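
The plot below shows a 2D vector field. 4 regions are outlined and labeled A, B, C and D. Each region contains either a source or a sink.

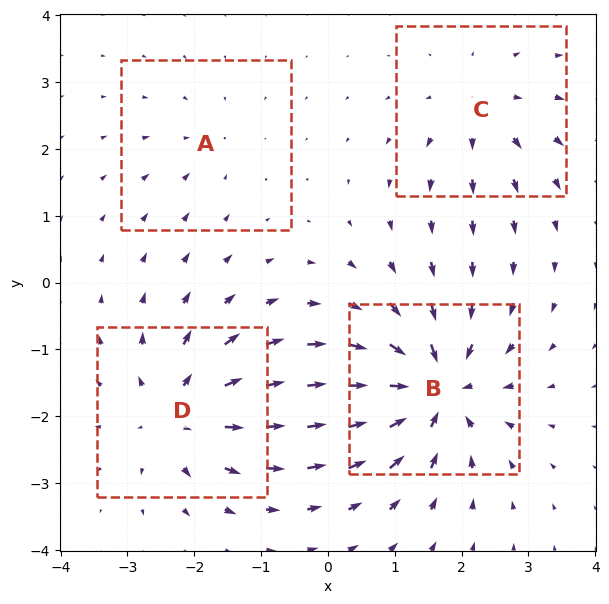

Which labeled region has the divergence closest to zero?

Divergence at each region's feature centre — A: about -2, B: about -8, C: about +4, D: about +6. Region A is closest to zero.

A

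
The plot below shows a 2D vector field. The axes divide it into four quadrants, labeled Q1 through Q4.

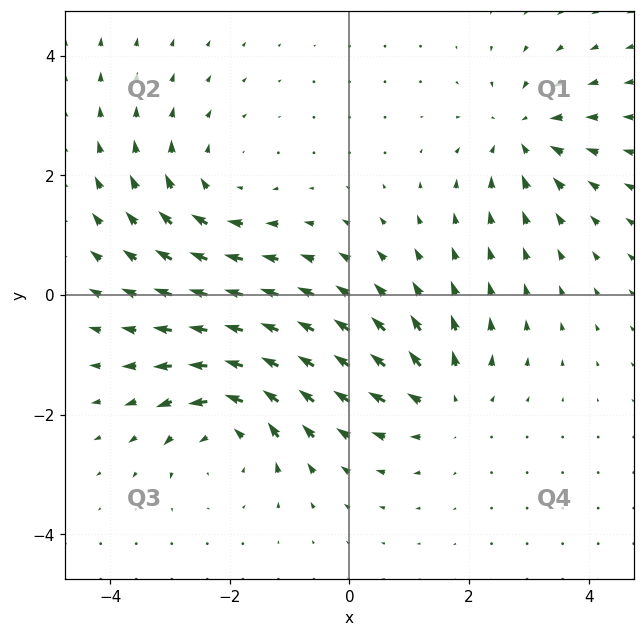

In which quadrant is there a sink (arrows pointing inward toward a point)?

The sink sits at approximately (2.9, 2.7), which lies in quadrant Q1. The divergence there is about -4, negative as expected for a sink.

Q1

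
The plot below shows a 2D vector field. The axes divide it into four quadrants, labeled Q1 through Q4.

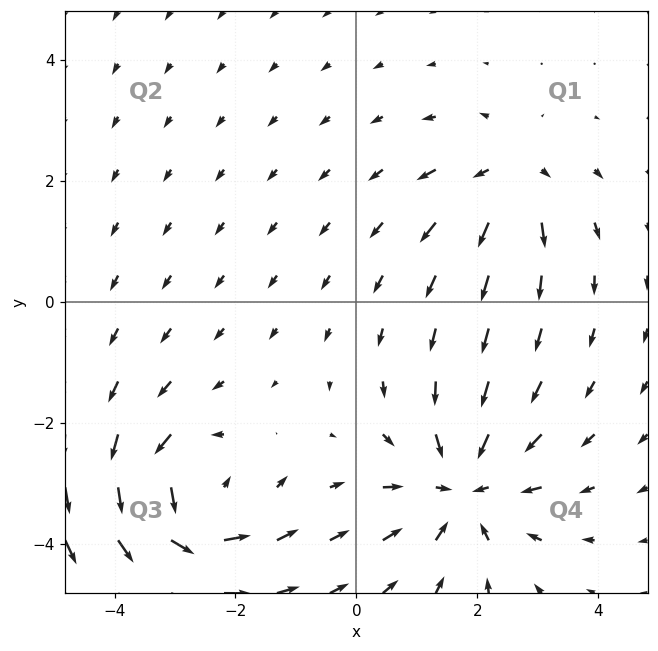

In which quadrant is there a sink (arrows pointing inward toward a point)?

Q4

The sink sits at approximately (1.8, -3.1), which lies in quadrant Q4. The divergence there is about -5, negative as expected for a sink.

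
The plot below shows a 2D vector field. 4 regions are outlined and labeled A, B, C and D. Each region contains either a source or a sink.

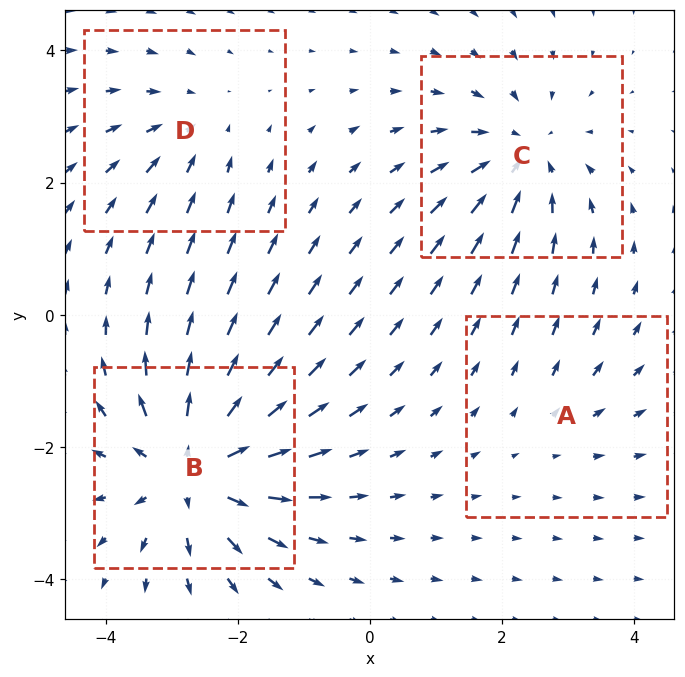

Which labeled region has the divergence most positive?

Divergence at each region's feature centre — A: about +2, B: about +6, C: about -4, D: about -3. Region B is most positive.

B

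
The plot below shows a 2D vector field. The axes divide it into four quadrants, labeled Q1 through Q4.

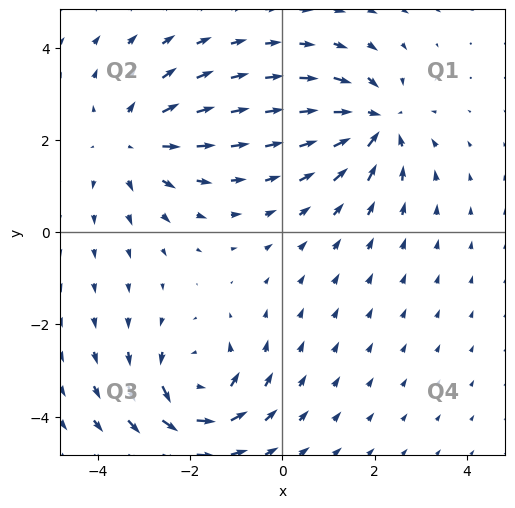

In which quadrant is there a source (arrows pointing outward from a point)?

Q2

The source sits at approximately (-3.3, 2.0), which lies in quadrant Q2. The divergence there is about +3, positive as expected for a source.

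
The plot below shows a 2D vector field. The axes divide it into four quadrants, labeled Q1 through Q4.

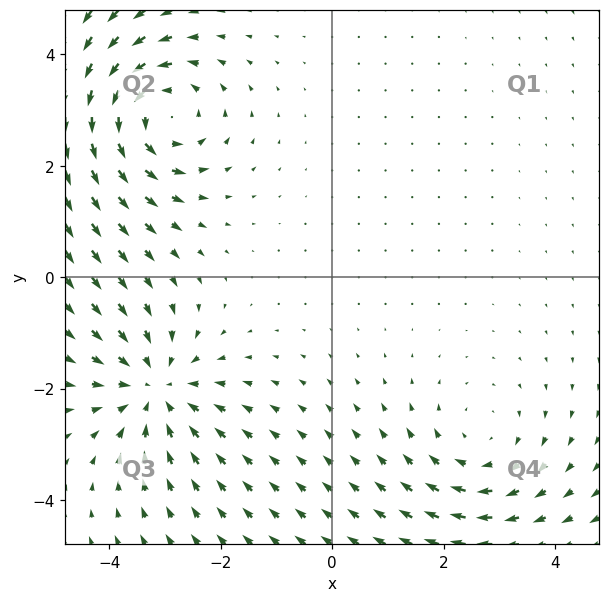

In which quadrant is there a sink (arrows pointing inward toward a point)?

The sink sits at approximately (-3.2, -2.0), which lies in quadrant Q3. The divergence there is about -4, negative as expected for a sink.

Q3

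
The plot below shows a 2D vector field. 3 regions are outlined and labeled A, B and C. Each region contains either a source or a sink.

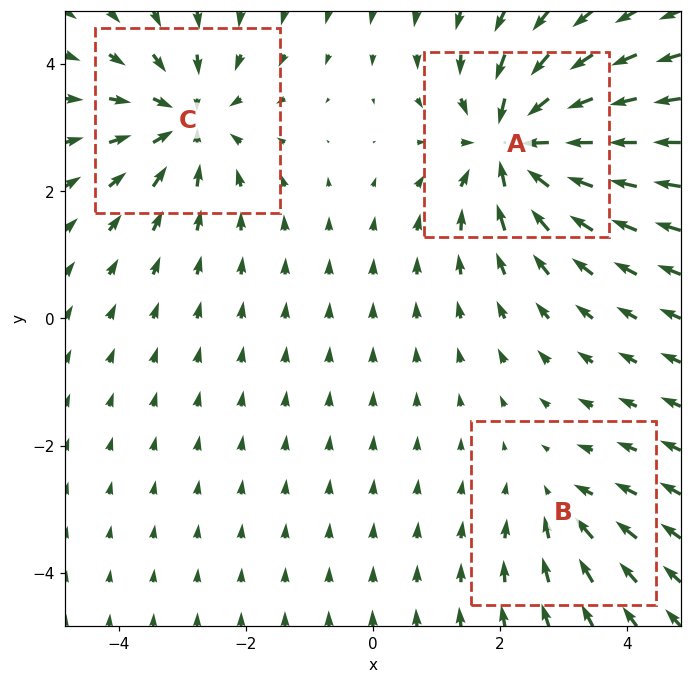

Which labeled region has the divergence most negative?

Divergence at each region's feature centre — A: about -5, B: about -2, C: about -4. Region A is most negative.

A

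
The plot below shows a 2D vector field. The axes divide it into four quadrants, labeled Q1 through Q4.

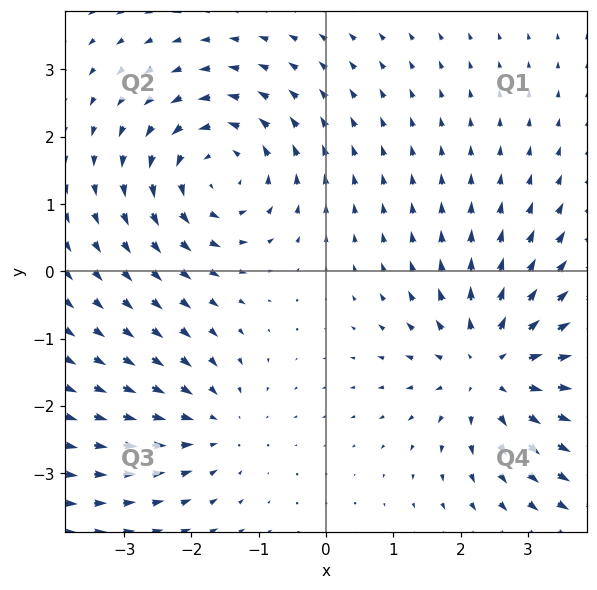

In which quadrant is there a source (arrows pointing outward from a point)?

Q4

The source sits at approximately (2.5, -1.4), which lies in quadrant Q4. The divergence there is about +4, positive as expected for a source.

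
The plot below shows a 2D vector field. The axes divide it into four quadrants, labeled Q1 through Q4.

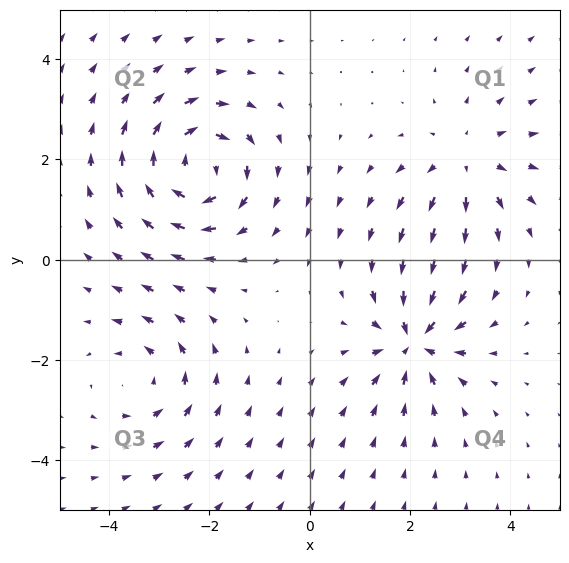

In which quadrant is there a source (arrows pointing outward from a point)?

The source sits at approximately (3.1, 2.0), which lies in quadrant Q1. The divergence there is about +3, positive as expected for a source.

Q1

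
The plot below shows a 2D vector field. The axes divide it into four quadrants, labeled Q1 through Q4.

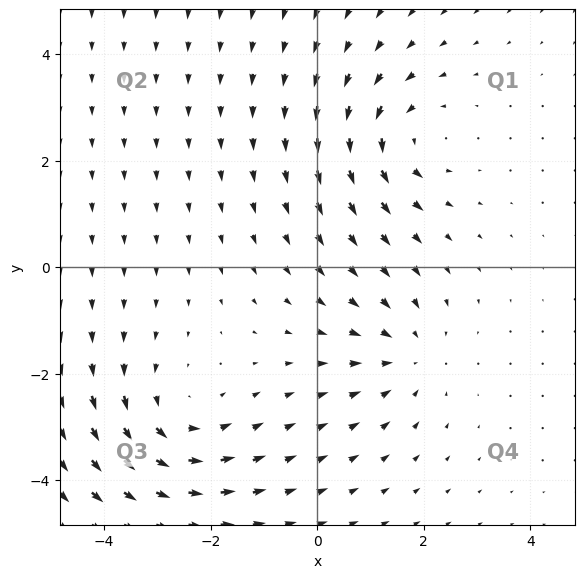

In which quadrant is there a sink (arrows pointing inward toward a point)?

Q4

The sink sits at approximately (1.7, -1.6), which lies in quadrant Q4. The divergence there is about -3, negative as expected for a sink.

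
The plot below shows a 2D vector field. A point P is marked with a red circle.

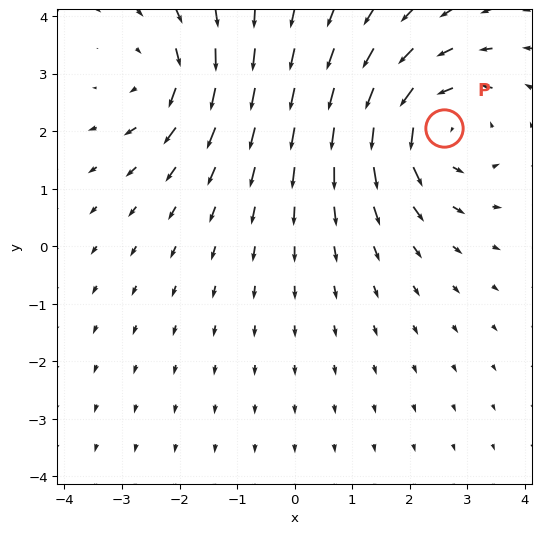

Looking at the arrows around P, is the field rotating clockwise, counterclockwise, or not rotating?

counterclockwise

Near P at (2.6, 2.0) the arrows circulate counterclockwise. The curl (z-component) there is about +4; positive curl means counterclockwise rotation.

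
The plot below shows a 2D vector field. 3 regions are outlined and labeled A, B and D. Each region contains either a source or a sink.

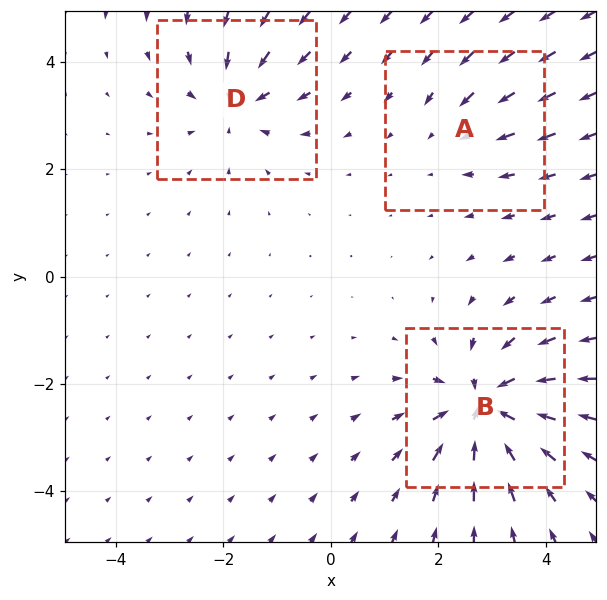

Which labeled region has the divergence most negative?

Divergence at each region's feature centre — A: about -2, B: about -6, D: about -4. Region B is most negative.

B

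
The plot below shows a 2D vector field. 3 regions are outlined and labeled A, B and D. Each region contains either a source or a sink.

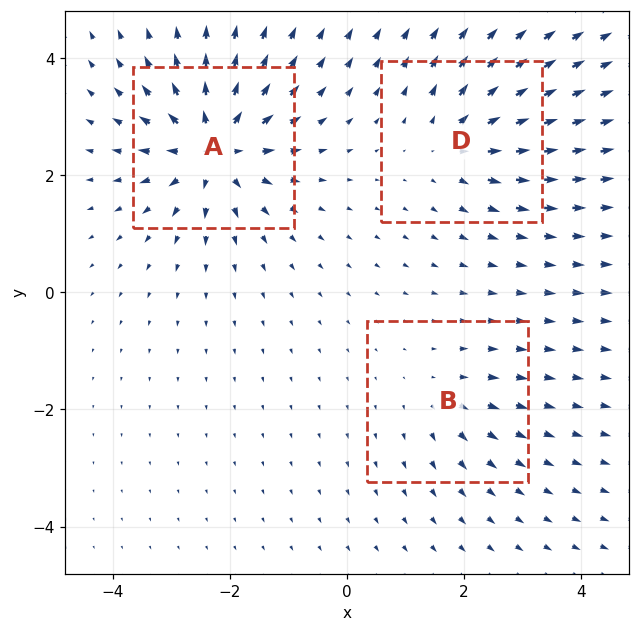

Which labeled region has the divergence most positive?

A

Divergence at each region's feature centre — A: about +7, B: about +3, D: about +4. Region A is most positive.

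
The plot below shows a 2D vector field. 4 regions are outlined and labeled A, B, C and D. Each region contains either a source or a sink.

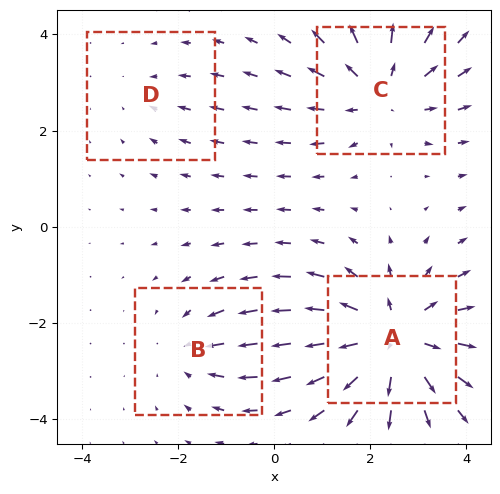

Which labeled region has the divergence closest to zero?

Divergence at each region's feature centre — A: about +6, B: about -3, C: about +4, D: about -2. Region D is closest to zero.

D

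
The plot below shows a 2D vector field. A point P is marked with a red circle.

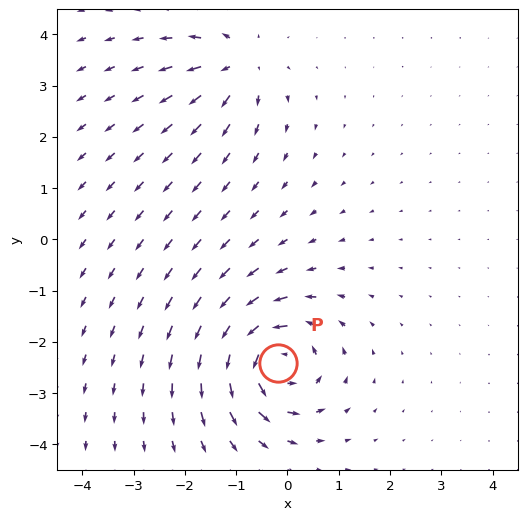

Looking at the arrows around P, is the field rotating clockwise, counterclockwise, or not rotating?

Near P at (-0.2, -2.4) the arrows circulate counterclockwise. The curl (z-component) there is about +7; positive curl means counterclockwise rotation.

counterclockwise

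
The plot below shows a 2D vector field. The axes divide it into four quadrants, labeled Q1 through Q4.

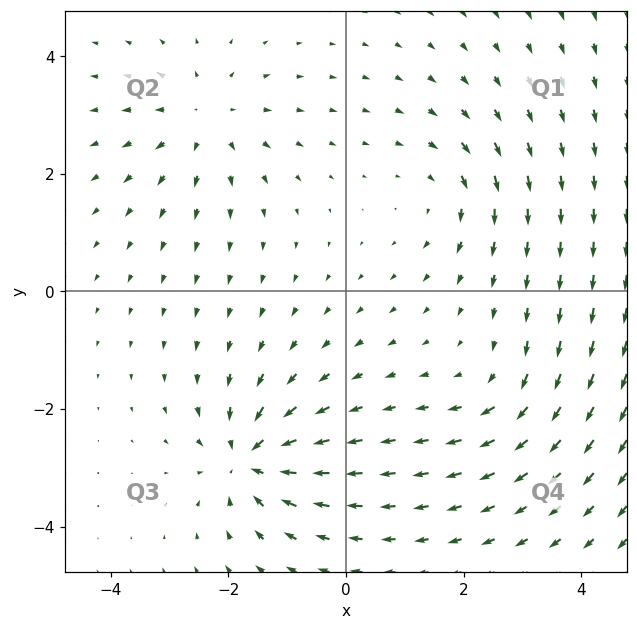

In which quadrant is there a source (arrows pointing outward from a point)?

The source sits at approximately (-2.4, 2.9), which lies in quadrant Q2. The divergence there is about +3, positive as expected for a source.

Q2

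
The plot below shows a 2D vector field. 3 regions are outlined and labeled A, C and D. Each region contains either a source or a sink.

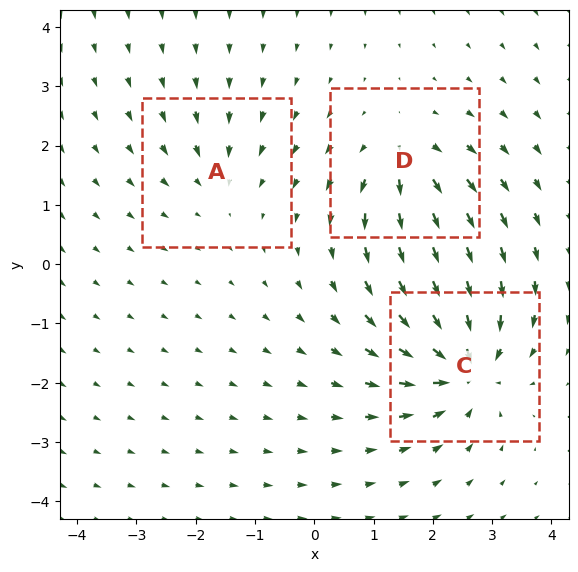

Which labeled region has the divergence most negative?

Divergence at each region's feature centre — A: about -3, C: about -6, D: about +4. Region C is most negative.

C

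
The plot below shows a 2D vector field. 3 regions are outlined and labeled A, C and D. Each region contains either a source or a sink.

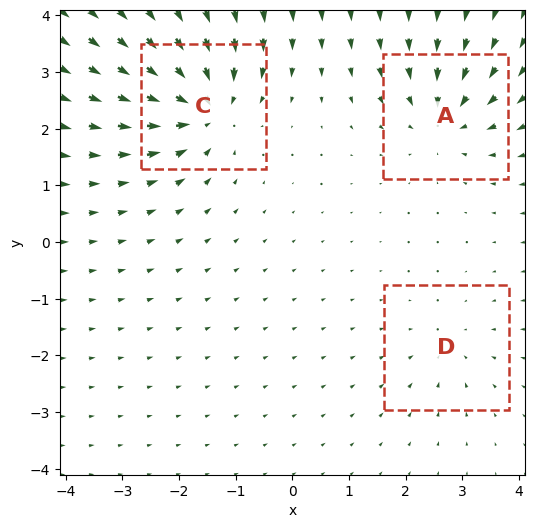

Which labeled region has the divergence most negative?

Divergence at each region's feature centre — A: about -4, C: about -6, D: about -2. Region C is most negative.

C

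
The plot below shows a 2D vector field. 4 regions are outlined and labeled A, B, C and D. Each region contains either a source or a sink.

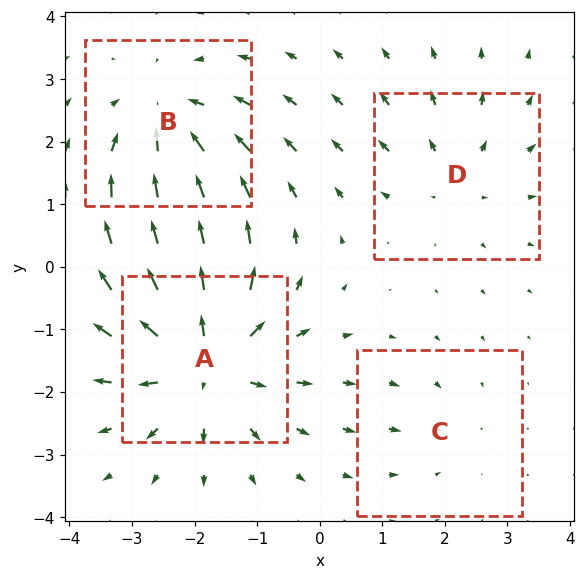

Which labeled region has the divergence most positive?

Divergence at each region's feature centre — A: about +7, B: about -5, C: about -2, D: about +3. Region A is most positive.

A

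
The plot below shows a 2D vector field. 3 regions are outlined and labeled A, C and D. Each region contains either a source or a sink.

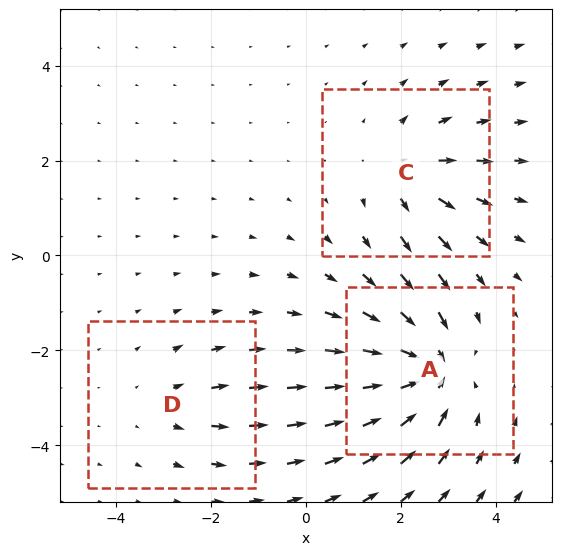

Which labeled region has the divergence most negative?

A

Divergence at each region's feature centre — A: about -5, C: about +3, D: about +2. Region A is most negative.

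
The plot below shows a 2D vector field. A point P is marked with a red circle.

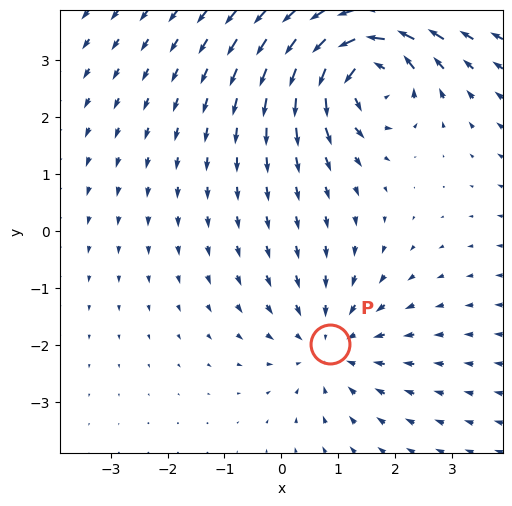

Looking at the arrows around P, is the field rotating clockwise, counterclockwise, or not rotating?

Near P at (0.8, -2.0) the arrows show no circulation. The curl there is ≈0.

not rotating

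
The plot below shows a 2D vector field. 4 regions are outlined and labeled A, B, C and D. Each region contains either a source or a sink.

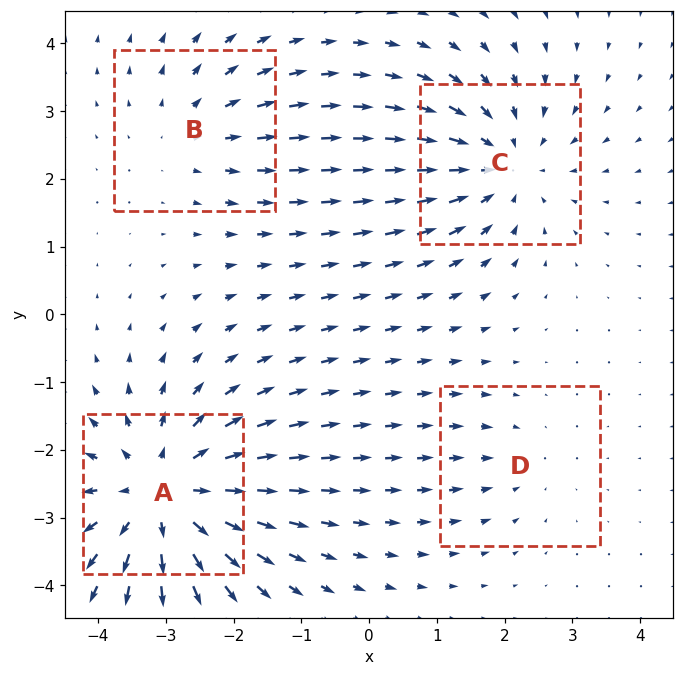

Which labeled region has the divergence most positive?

A

Divergence at each region's feature centre — A: about +6, B: about +3, C: about -4, D: about -2. Region A is most positive.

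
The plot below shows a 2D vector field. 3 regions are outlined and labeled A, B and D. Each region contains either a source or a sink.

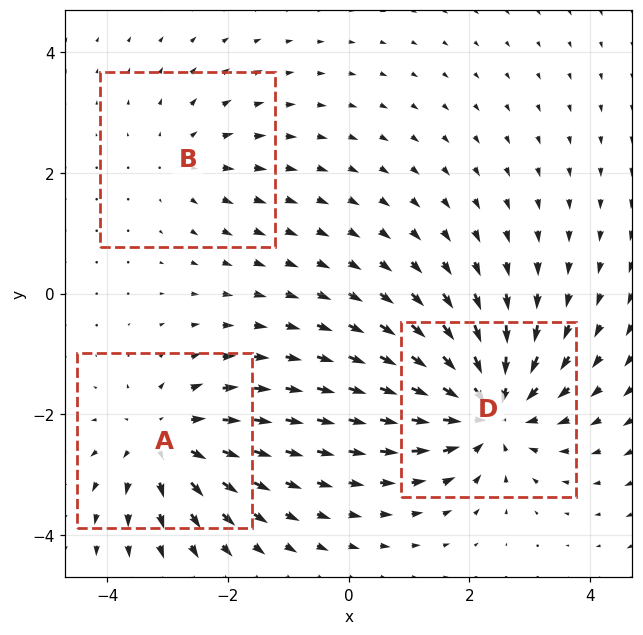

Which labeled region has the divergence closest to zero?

Divergence at each region's feature centre — A: about +4, B: about +2, D: about -5. Region B is closest to zero.

B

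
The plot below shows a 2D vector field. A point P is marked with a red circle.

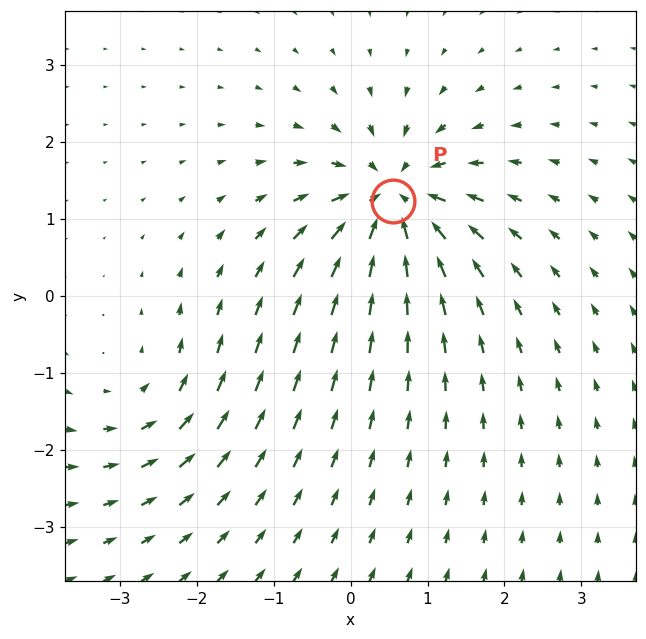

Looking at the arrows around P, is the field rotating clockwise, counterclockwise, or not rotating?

not rotating

Near P at (0.5, 1.2) the arrows show no circulation. The curl there is ≈0.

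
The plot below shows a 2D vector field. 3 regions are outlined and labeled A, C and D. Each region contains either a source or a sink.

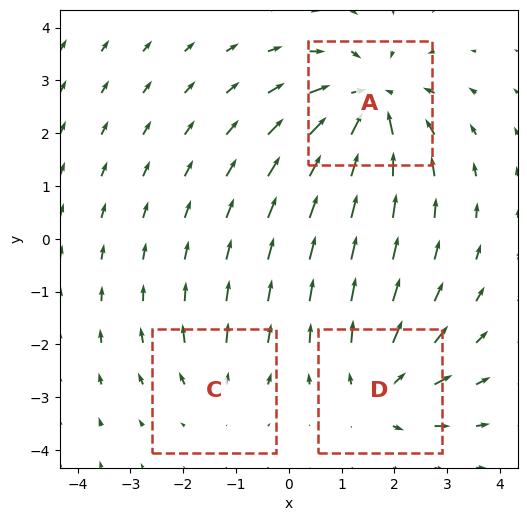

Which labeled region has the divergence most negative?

Divergence at each region's feature centre — A: about -5, C: about +2, D: about +4. Region A is most negative.

A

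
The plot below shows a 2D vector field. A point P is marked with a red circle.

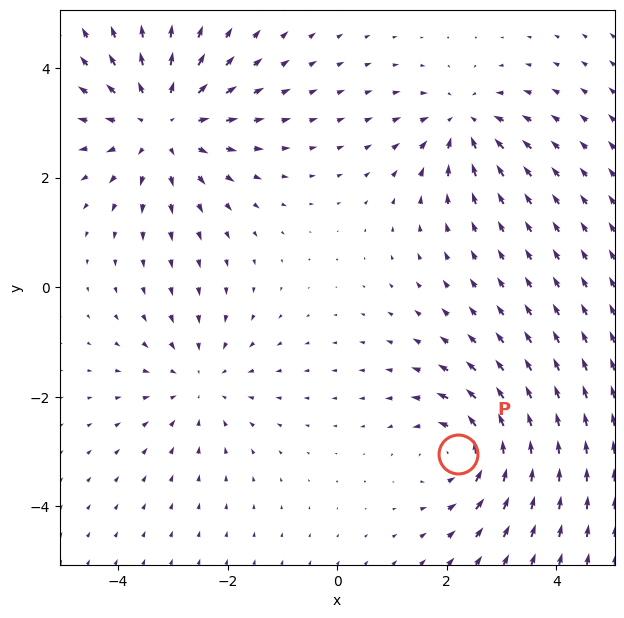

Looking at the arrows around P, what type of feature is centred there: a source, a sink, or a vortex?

At P (2.2, -3.0) the arrows circulate counterclockwise. Divergence ≈0, curl about +4 — near-zero divergence with nonzero curl is a vortex.

vortex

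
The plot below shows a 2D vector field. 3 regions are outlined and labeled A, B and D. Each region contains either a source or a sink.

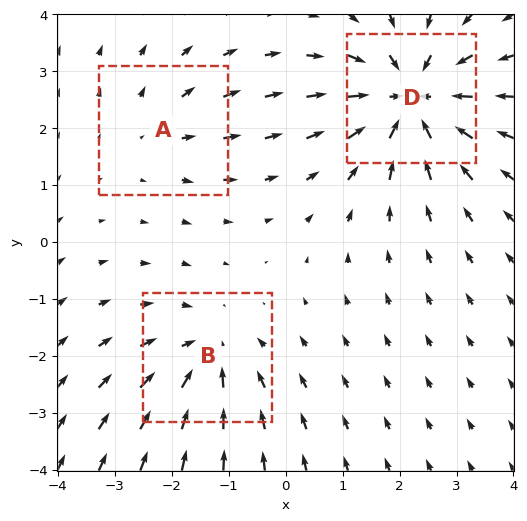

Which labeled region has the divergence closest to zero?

A

Divergence at each region's feature centre — A: about +2, B: about -3, D: about -5. Region A is closest to zero.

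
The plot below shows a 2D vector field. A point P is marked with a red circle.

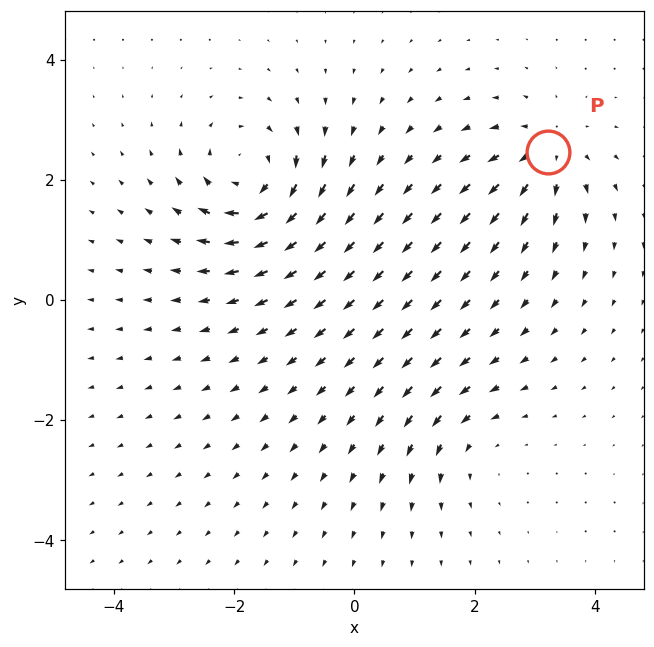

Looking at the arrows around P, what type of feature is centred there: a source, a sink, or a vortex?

source

At P (3.2, 2.5) the arrows spread outward. Divergence about +4, curl ≈0 — positive divergence with near-zero curl is a source.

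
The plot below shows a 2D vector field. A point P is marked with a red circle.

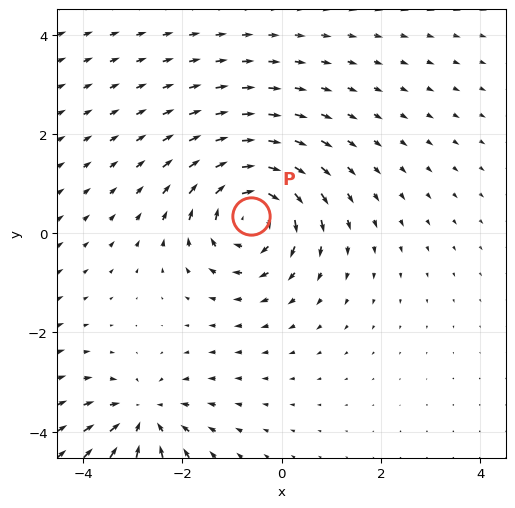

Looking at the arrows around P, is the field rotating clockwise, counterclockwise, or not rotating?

Near P at (-0.6, 0.3) the arrows circulate clockwise. The curl (z-component) there is about -5; negative curl means clockwise rotation.

clockwise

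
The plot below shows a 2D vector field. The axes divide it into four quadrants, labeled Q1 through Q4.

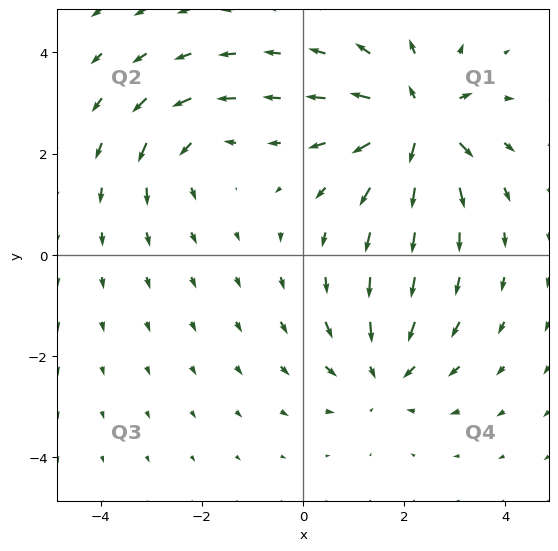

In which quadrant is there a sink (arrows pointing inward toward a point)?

The sink sits at approximately (1.6, -2.3), which lies in quadrant Q4. The divergence there is about -3, negative as expected for a sink.

Q4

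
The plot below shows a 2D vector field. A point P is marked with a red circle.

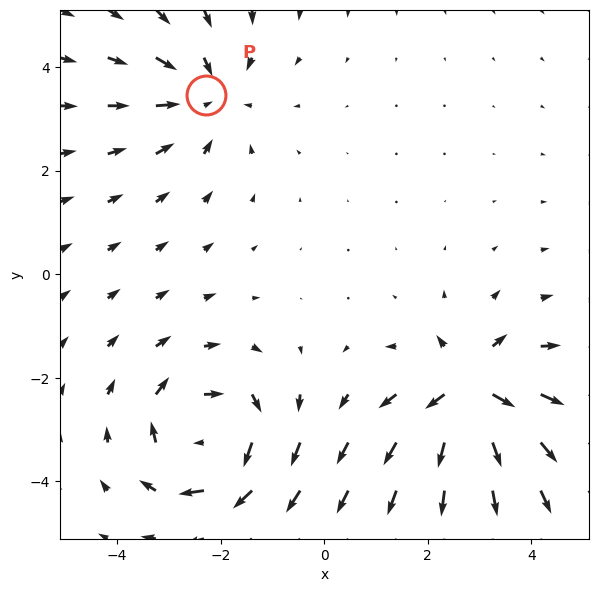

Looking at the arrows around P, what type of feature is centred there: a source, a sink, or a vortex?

At P (-2.3, 3.5) the arrows converge inward. Divergence about -3, curl ≈0 — negative divergence with near-zero curl is a sink.

sink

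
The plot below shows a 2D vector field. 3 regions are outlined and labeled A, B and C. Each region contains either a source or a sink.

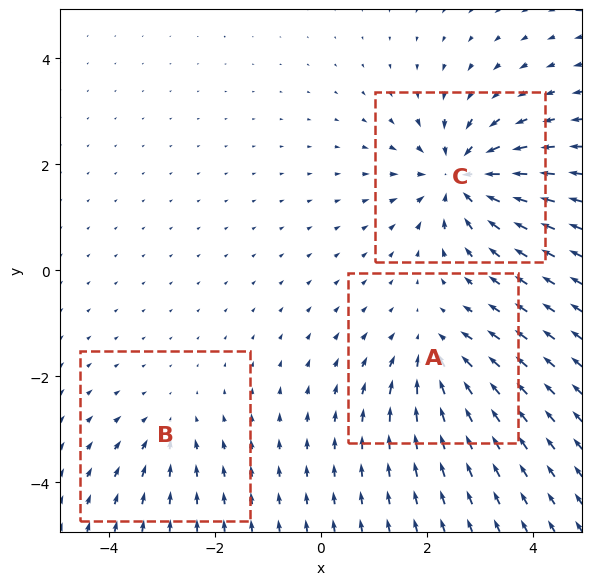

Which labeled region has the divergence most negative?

C

Divergence at each region's feature centre — A: about -4, B: about -2, C: about -6. Region C is most negative.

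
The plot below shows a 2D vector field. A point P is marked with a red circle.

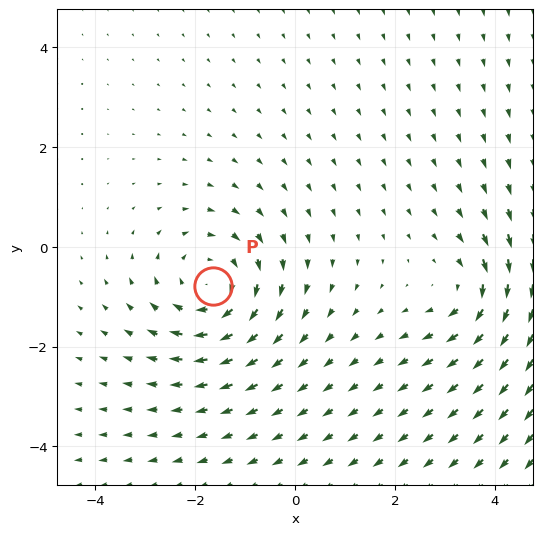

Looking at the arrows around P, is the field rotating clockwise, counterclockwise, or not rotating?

Near P at (-1.7, -0.8) the arrows circulate clockwise. The curl (z-component) there is about -4; negative curl means clockwise rotation.

clockwise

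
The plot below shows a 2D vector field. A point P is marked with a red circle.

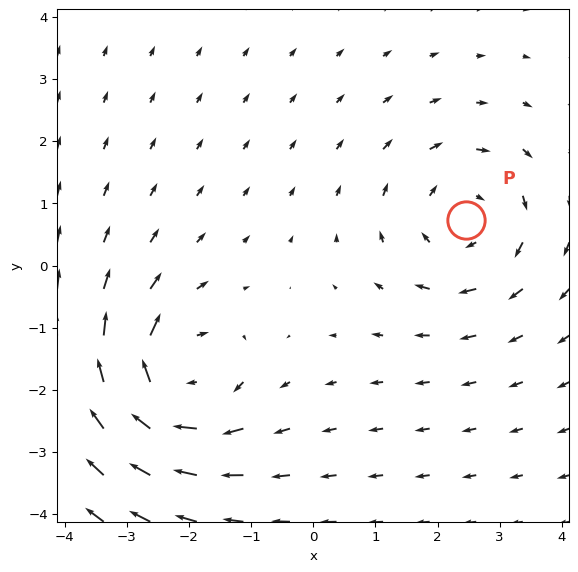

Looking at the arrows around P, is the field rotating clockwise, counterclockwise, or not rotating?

Near P at (2.5, 0.7) the arrows circulate clockwise. The curl (z-component) there is about -3; negative curl means clockwise rotation.

clockwise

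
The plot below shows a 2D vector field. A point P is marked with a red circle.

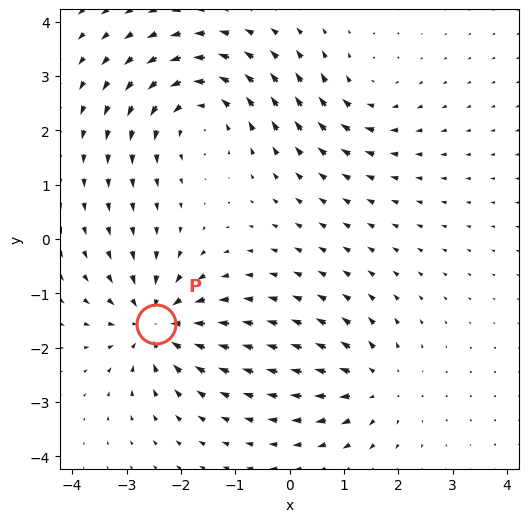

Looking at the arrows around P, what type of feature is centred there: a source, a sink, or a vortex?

sink

At P (-2.5, -1.6) the arrows converge inward. Divergence about -6, curl ≈0 — negative divergence with near-zero curl is a sink.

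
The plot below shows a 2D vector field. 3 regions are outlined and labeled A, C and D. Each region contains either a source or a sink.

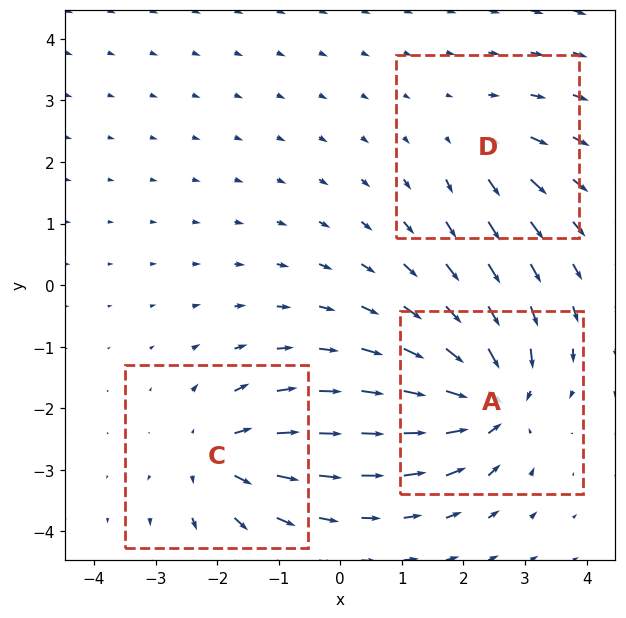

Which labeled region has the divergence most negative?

A

Divergence at each region's feature centre — A: about -6, C: about +4, D: about +2. Region A is most negative.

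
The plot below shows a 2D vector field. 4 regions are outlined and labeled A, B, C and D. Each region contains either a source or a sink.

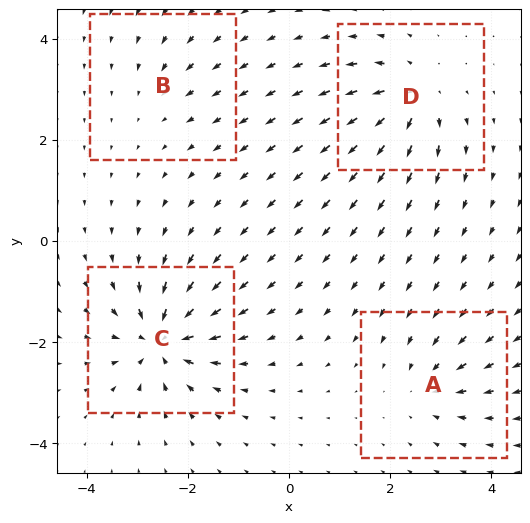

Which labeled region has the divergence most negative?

C

Divergence at each region's feature centre — A: about -4, B: about -2, C: about -8, D: about +6. Region C is most negative.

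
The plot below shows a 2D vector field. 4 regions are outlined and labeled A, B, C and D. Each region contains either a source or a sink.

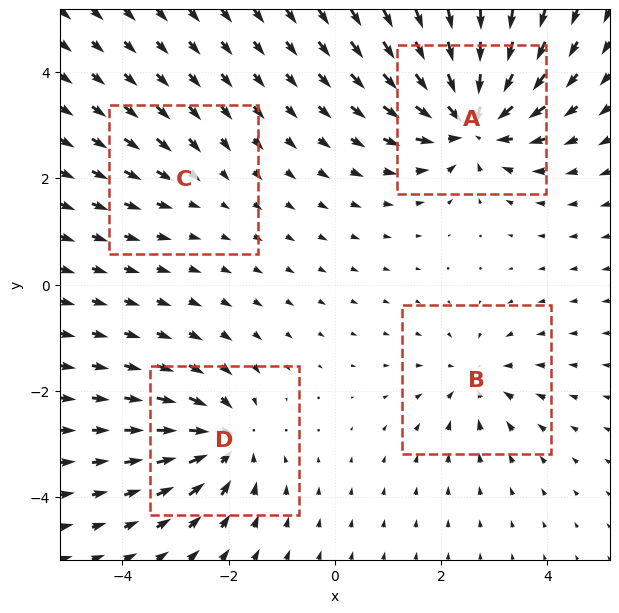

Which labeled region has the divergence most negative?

Divergence at each region's feature centre — A: about -8, B: about -4, C: about -2, D: about -5. Region A is most negative.

A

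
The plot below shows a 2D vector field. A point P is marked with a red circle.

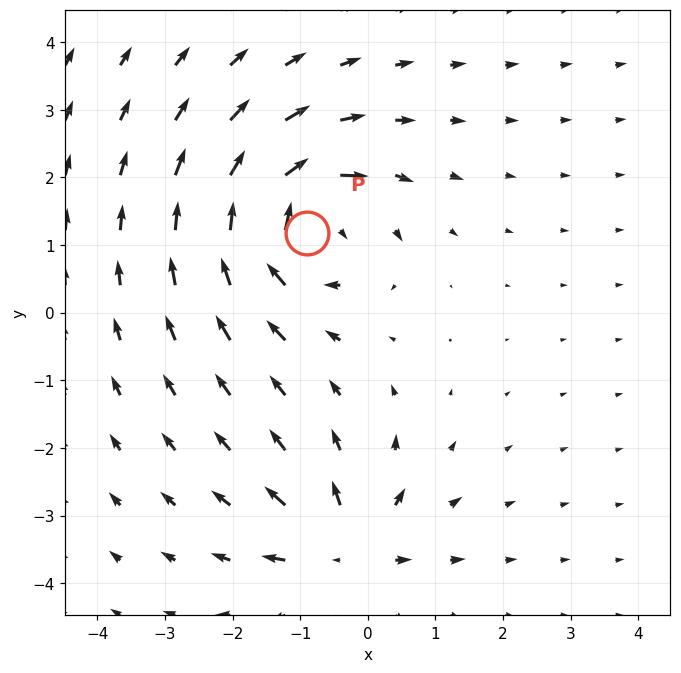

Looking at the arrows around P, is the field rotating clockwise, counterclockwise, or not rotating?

clockwise

Near P at (-0.9, 1.2) the arrows circulate clockwise. The curl (z-component) there is about -6; negative curl means clockwise rotation.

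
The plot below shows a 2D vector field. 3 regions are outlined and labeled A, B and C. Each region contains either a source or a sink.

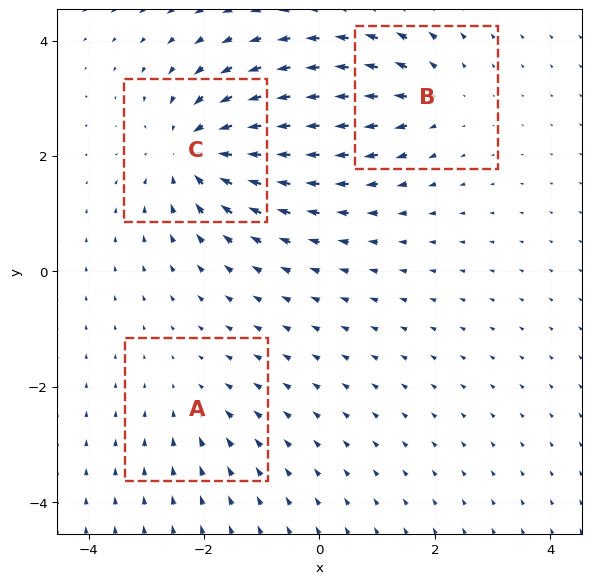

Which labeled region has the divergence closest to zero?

Divergence at each region's feature centre — A: about -2, B: about +3, C: about -5. Region A is closest to zero.

A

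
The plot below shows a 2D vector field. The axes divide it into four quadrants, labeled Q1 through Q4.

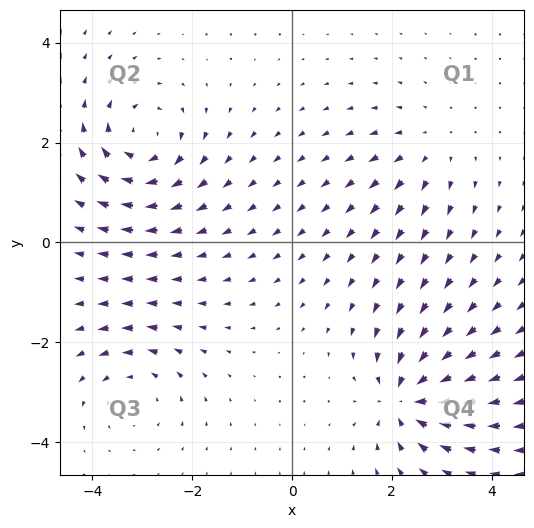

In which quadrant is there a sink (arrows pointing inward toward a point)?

The sink sits at approximately (2.3, -3.1), which lies in quadrant Q4. The divergence there is about -6, negative as expected for a sink.

Q4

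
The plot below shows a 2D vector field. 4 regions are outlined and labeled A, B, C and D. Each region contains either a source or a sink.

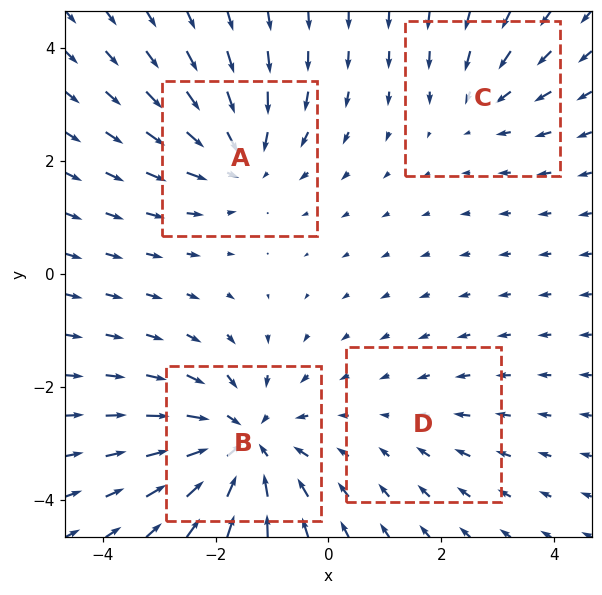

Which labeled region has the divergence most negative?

B

Divergence at each region's feature centre — A: about -4, B: about -6, C: about -3, D: about -2. Region B is most negative.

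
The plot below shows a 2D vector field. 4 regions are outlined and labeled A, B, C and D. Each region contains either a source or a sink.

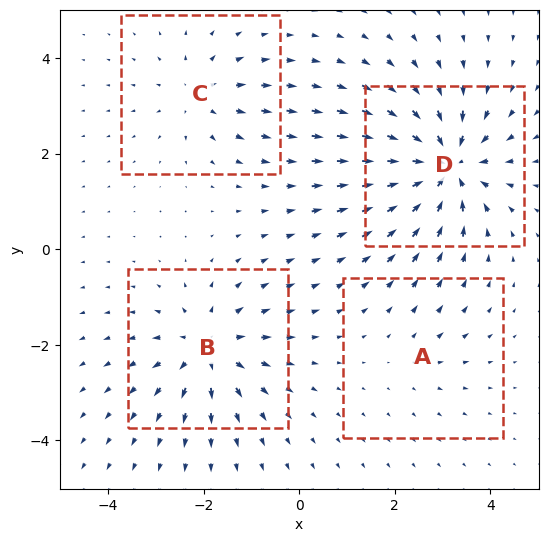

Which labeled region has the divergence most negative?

Divergence at each region's feature centre — A: about +2, B: about +5, C: about +4, D: about -7. Region D is most negative.

D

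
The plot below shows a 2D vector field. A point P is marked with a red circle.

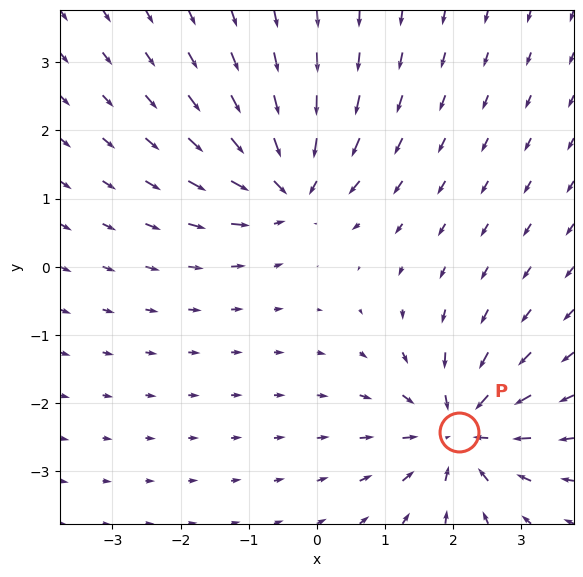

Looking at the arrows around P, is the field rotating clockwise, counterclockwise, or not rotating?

Near P at (2.1, -2.4) the arrows show no circulation. The curl there is ≈0.

not rotating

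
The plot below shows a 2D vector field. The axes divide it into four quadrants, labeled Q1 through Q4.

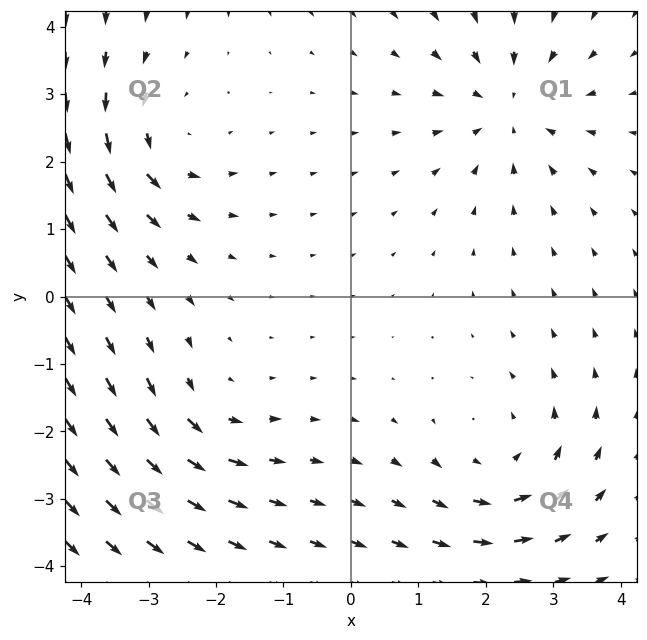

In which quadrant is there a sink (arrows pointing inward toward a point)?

The sink sits at approximately (2.3, 2.8), which lies in quadrant Q1. The divergence there is about -3, negative as expected for a sink.

Q1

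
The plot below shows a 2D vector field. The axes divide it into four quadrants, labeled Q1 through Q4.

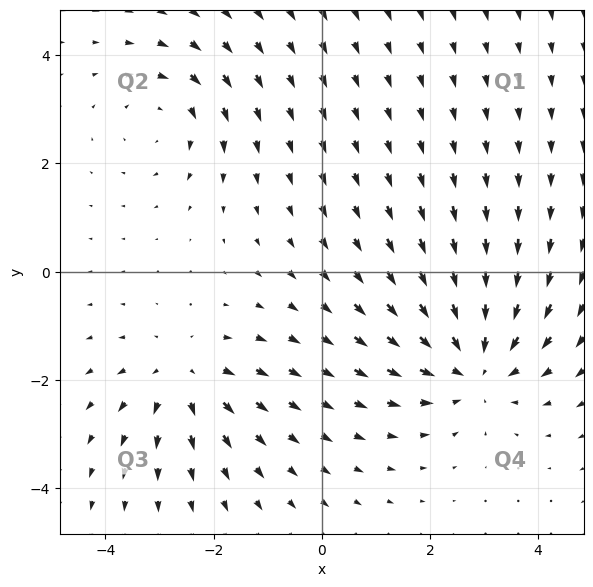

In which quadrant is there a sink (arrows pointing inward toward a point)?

Q4

The sink sits at approximately (2.8, -1.7), which lies in quadrant Q4. The divergence there is about -4, negative as expected for a sink.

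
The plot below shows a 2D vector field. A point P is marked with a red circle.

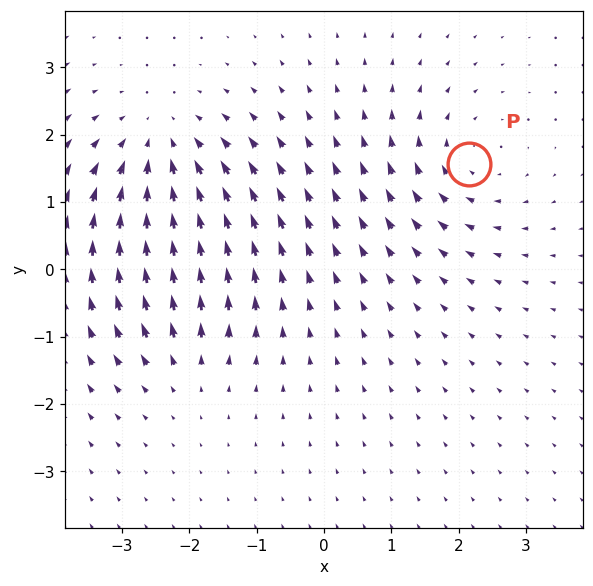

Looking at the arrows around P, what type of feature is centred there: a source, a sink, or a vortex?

At P (2.2, 1.6) the arrows circulate clockwise. Divergence ≈0, curl about -3 — near-zero divergence with nonzero curl is a vortex.

vortex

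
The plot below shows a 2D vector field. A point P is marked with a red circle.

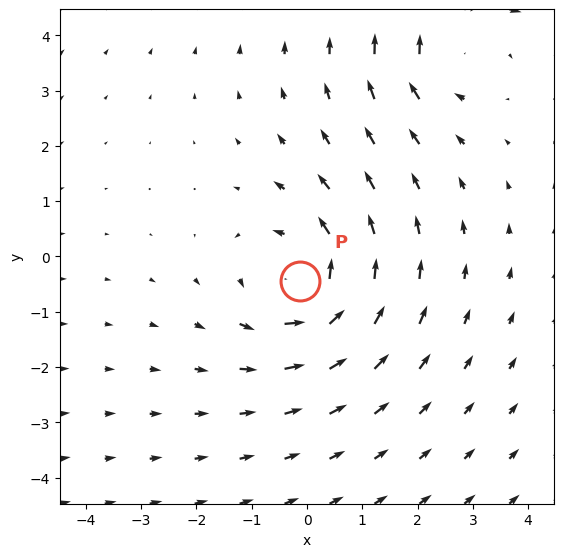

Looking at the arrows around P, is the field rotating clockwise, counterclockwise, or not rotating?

counterclockwise

Near P at (-0.1, -0.5) the arrows circulate counterclockwise. The curl (z-component) there is about +4; positive curl means counterclockwise rotation.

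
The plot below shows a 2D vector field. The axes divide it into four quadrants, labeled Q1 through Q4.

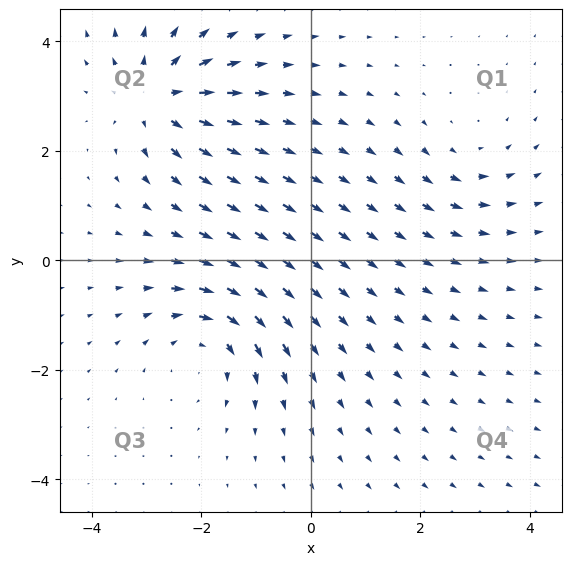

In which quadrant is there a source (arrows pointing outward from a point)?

The source sits at approximately (-2.8, 3.0), which lies in quadrant Q2. The divergence there is about +6, positive as expected for a source.

Q2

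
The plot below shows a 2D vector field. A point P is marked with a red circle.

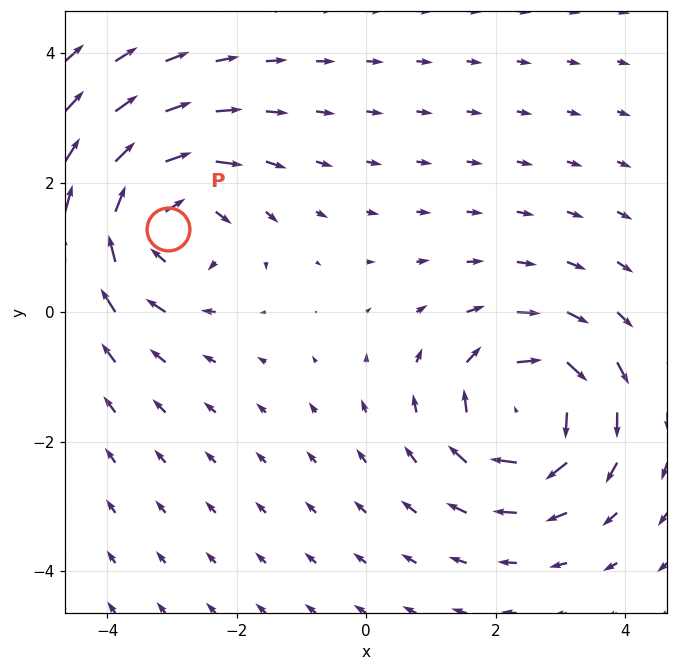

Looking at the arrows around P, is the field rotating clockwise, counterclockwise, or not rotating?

Near P at (-3.1, 1.3) the arrows circulate clockwise. The curl (z-component) there is about -4; negative curl means clockwise rotation.

clockwise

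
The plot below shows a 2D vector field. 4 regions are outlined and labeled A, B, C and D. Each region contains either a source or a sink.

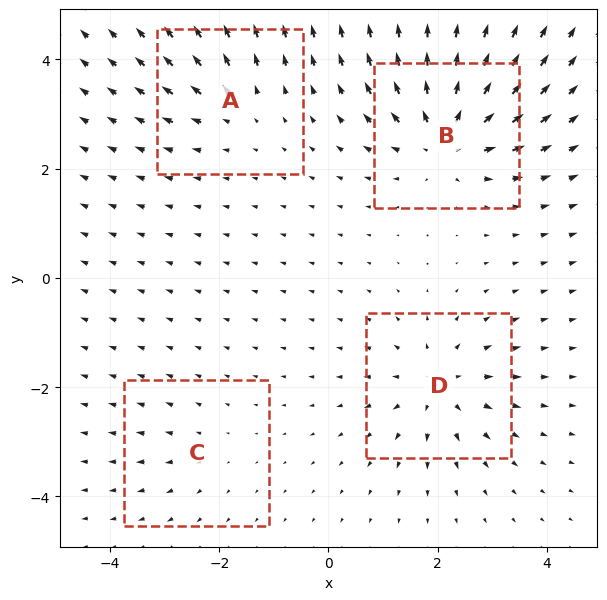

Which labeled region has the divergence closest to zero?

C

Divergence at each region's feature centre — A: about +3, B: about +7, C: about +2, D: about +5. Region C is closest to zero.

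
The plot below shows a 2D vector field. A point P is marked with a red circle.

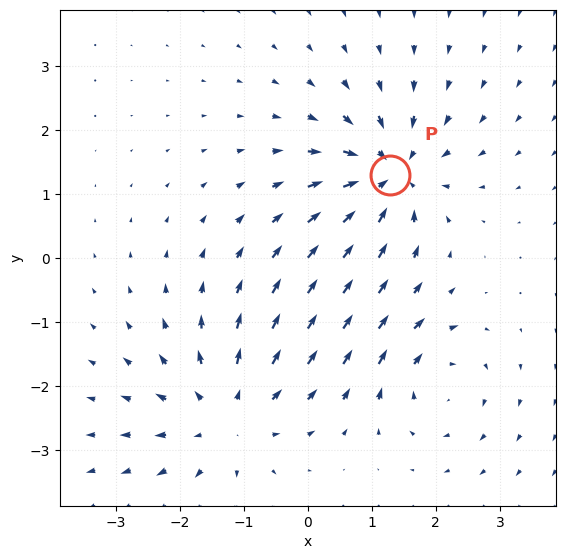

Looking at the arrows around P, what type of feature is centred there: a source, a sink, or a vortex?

sink

At P (1.3, 1.3) the arrows converge inward. Divergence about -7, curl ≈0 — negative divergence with near-zero curl is a sink.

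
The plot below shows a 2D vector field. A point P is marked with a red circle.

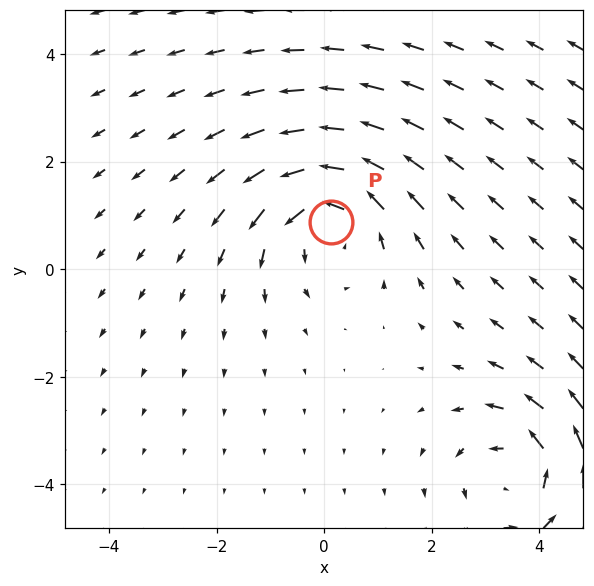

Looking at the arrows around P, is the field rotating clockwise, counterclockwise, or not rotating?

Near P at (0.1, 0.9) the arrows circulate counterclockwise. The curl (z-component) there is about +3; positive curl means counterclockwise rotation.

counterclockwise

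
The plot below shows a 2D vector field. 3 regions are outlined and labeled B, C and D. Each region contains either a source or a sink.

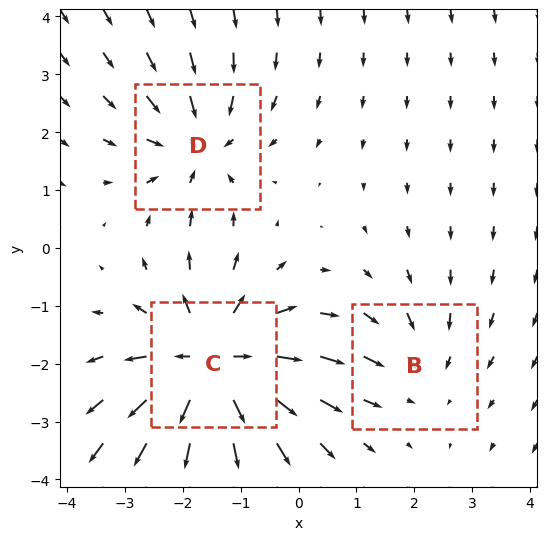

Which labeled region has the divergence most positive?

C

Divergence at each region's feature centre — B: about -2, C: about +5, D: about -3. Region C is most positive.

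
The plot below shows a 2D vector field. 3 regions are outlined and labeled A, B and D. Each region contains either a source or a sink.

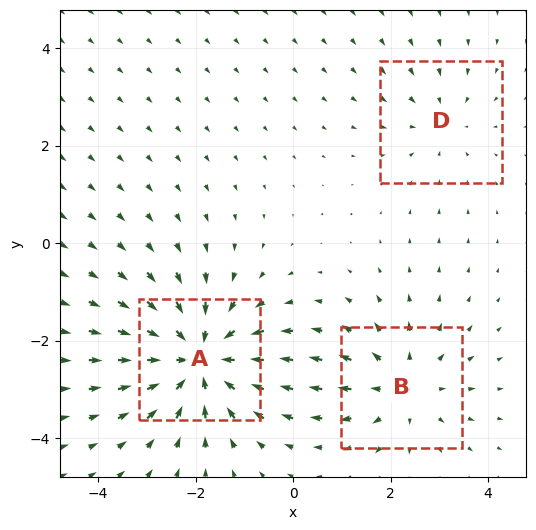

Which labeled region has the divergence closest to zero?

Divergence at each region's feature centre — A: about -4, B: about +3, D: about -2. Region D is closest to zero.

D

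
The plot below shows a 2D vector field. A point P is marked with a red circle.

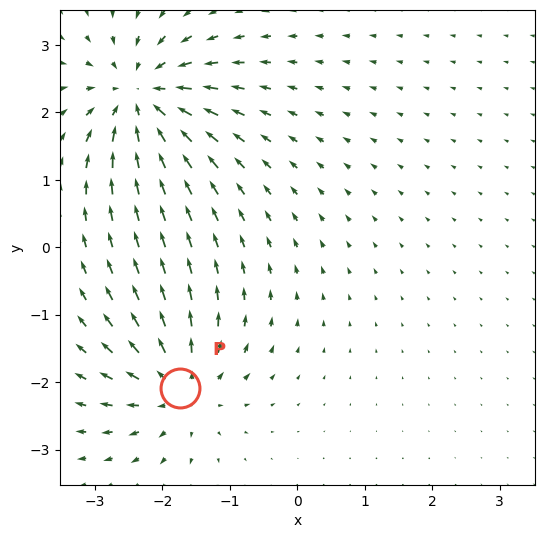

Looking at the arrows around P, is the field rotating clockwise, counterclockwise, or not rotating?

not rotating

Near P at (-1.7, -2.1) the arrows show no circulation. The curl there is ≈0.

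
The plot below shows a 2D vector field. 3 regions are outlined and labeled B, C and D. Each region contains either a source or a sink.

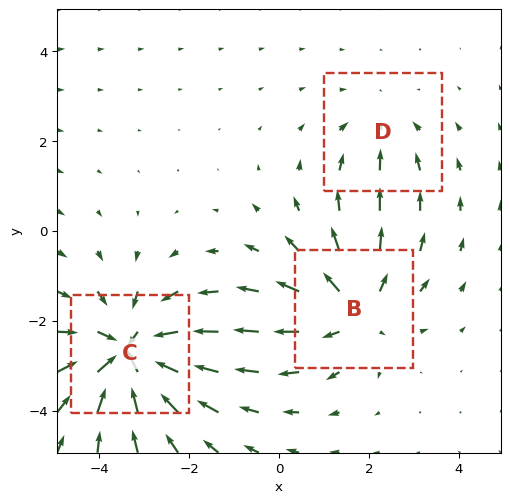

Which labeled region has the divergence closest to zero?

D

Divergence at each region's feature centre — B: about +3, C: about -5, D: about -2. Region D is closest to zero.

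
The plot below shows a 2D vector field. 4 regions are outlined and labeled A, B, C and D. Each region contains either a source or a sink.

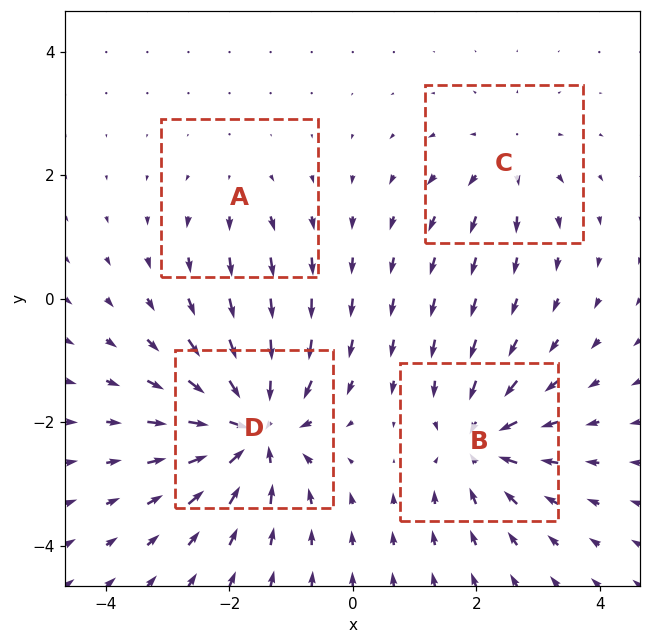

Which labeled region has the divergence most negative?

D

Divergence at each region's feature centre — A: about +2, B: about -6, C: about +4, D: about -9. Region D is most negative.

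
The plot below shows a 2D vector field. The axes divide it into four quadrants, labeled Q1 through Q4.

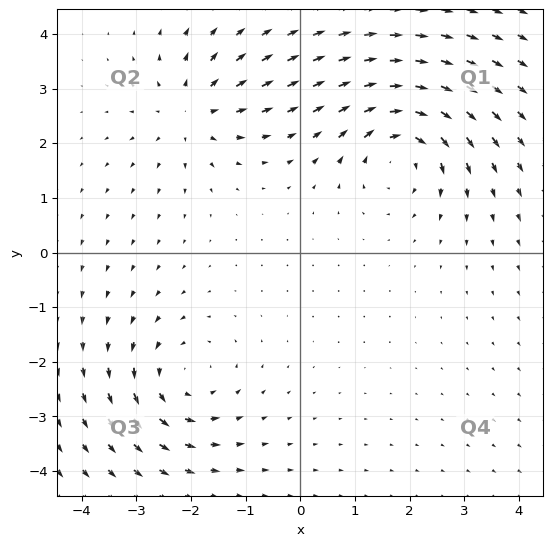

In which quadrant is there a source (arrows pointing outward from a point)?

Q2

The source sits at approximately (-2.0, 2.6), which lies in quadrant Q2. The divergence there is about +3, positive as expected for a source.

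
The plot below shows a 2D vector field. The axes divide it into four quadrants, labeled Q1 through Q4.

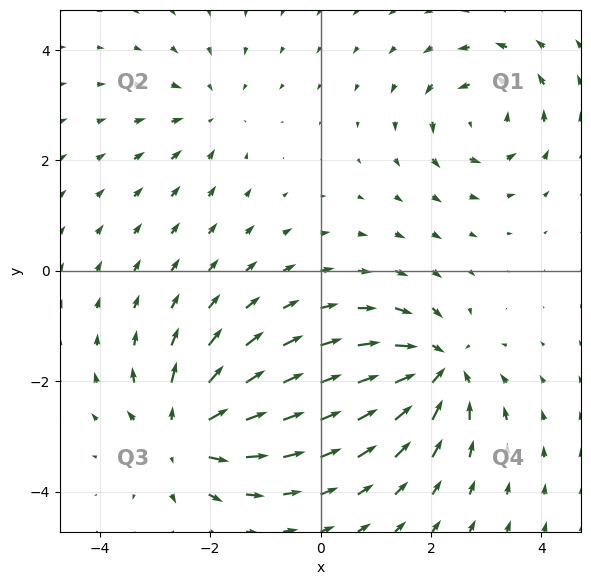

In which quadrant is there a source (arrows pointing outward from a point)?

Q3

The source sits at approximately (-2.5, -2.9), which lies in quadrant Q3. The divergence there is about +6, positive as expected for a source.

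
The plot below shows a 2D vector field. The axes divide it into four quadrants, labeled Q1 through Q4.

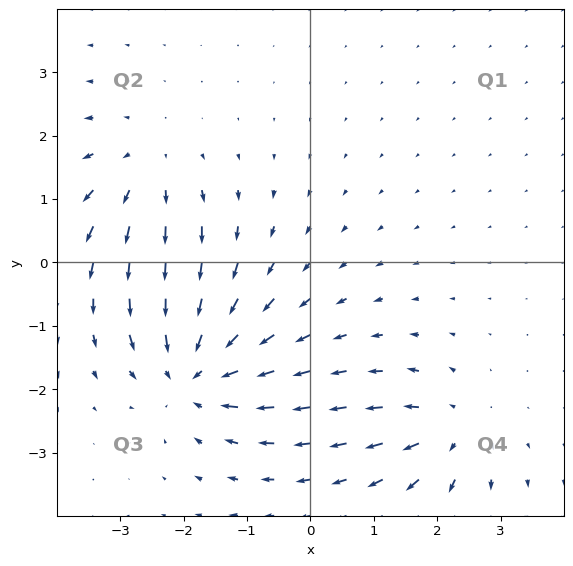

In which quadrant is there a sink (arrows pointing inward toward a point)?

The sink sits at approximately (-1.8, -1.7), which lies in quadrant Q3. The divergence there is about -6, negative as expected for a sink.

Q3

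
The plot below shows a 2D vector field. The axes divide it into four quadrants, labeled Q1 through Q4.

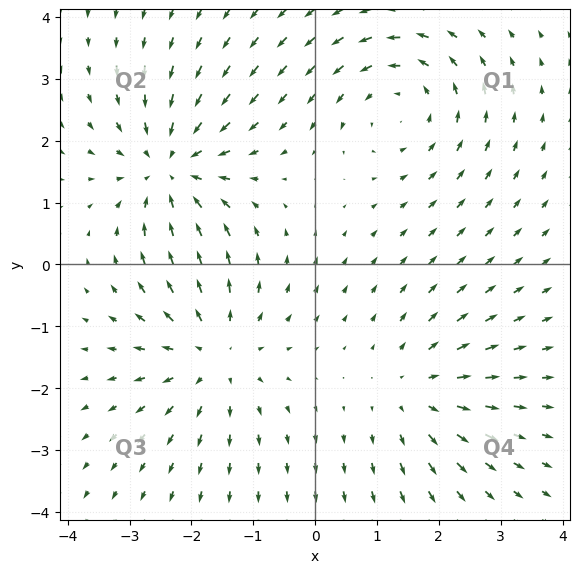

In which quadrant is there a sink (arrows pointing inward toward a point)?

The sink sits at approximately (-2.3, 1.5), which lies in quadrant Q2. The divergence there is about -5, negative as expected for a sink.

Q2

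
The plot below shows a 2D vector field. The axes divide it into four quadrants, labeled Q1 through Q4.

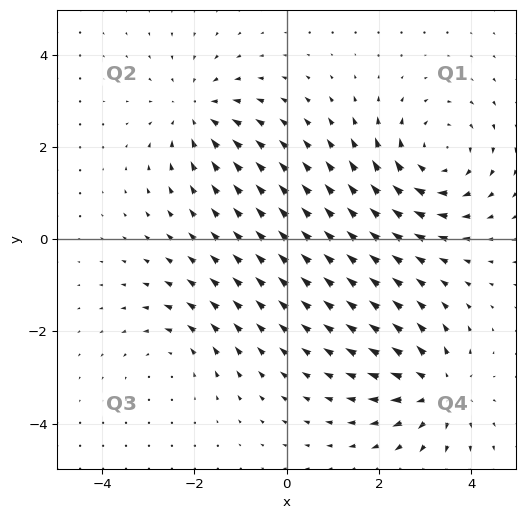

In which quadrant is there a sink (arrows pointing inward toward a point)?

The sink sits at approximately (-2.0, 2.7), which lies in quadrant Q2. The divergence there is about -3, negative as expected for a sink.

Q2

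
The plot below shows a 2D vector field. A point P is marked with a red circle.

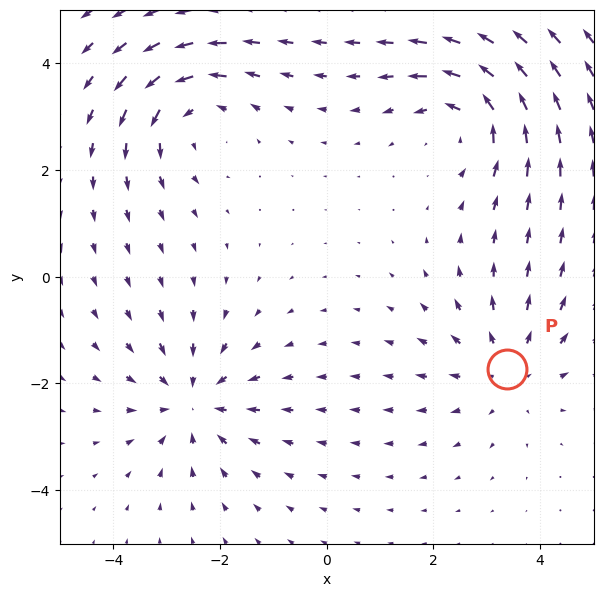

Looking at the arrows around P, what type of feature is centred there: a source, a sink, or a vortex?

source

At P (3.4, -1.7) the arrows spread outward. Divergence about +3, curl ≈0 — positive divergence with near-zero curl is a source.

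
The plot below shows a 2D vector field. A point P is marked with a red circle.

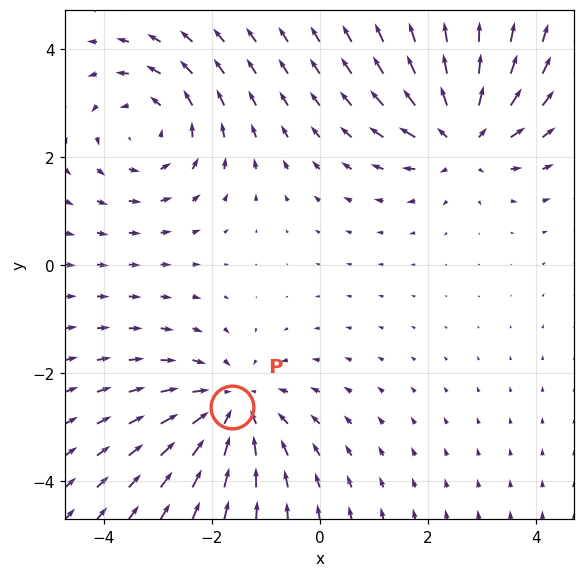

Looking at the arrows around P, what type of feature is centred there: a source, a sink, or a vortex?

sink

At P (-1.6, -2.6) the arrows converge inward. Divergence about -3, curl ≈0 — negative divergence with near-zero curl is a sink.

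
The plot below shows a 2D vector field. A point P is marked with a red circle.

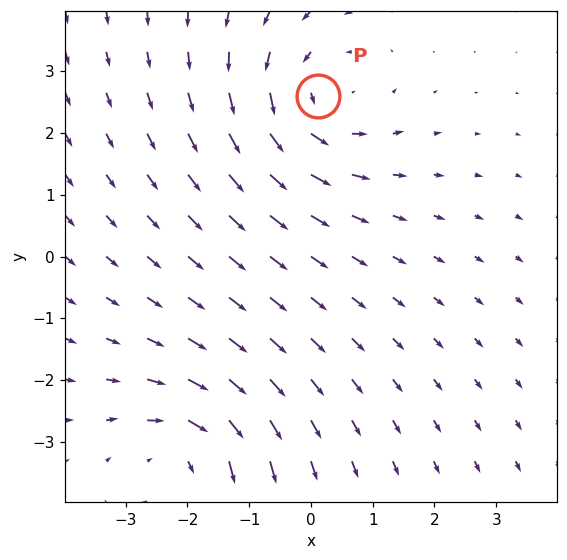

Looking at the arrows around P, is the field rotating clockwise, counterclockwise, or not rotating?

counterclockwise

Near P at (0.1, 2.6) the arrows circulate counterclockwise. The curl (z-component) there is about +4; positive curl means counterclockwise rotation.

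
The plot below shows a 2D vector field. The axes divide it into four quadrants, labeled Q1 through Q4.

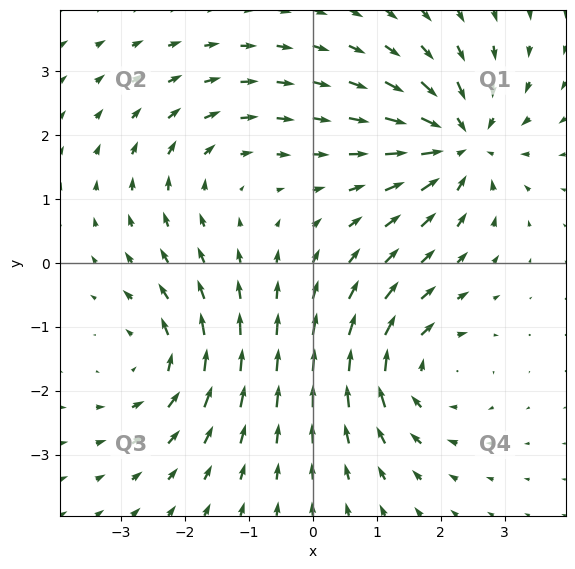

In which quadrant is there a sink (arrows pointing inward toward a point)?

The sink sits at approximately (2.3, 1.9), which lies in quadrant Q1. The divergence there is about -6, negative as expected for a sink.

Q1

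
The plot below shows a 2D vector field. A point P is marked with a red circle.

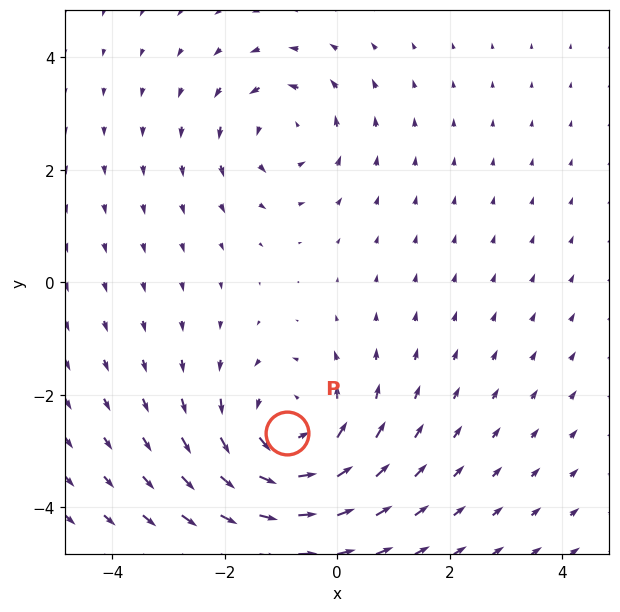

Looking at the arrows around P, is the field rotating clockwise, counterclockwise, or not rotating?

counterclockwise

Near P at (-0.9, -2.7) the arrows circulate counterclockwise. The curl (z-component) there is about +4; positive curl means counterclockwise rotation.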